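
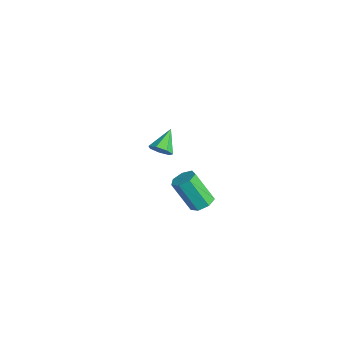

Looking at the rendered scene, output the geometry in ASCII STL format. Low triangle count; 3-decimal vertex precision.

solid 
facet normal 0.540 -0.623 -0.566
outer loop
vertex -2.782 0.499 0.821
vertex -2.956 0.766 0.361
vertex -2.505 0.871 0.676
endloop
endfacet
facet normal 0.361 0.093 0.928
outer loop
vertex -2.782 0.499 0.821
vertex -2.505 0.871 0.676
vertex -3.604 1.514 1.039
endloop
endfacet
facet normal 0.540 -0.623 -0.566
outer loop
vertex -2.505 0.871 0.676
vertex -2.956 0.766 0.361
vertex -2.567 1.165 0.293
endloop
endfacet
facet normal 0.557 0.700 0.447
outer loop
vertex -2.505 0.871 0.676
vertex -2.567 1.165 0.293
vertex -3.604 1.514 1.039
endloop
endfacet
facet normal 0.540 -0.623 -0.566
outer loop
vertex -2.567 1.165 0.293
vertex -2.956 0.766 0.361
vertex -2.922 1.158 -0.038
endloop
endfacet
facet normal 0.175 0.963 -0.208
outer loop
vertex -2.567 1.165 0.293
vertex -2.922 1.158 -0.038
vertex -3.604 1.514 1.039
endloop
endfacet
facet normal 0.541 -0.623 -0.566
outer loop
vertex -2.922 1.158 -0.038
vertex -2.956 0.766 0.361
vertex -3.302 0.857 -0.07
endloop
endfacet
facet normal -0.495 0.682 -0.539
outer loop
vertex -2.922 1.158 -0.038
vertex -3.302 0.857 -0.07
vertex -3.604 1.514 1.039
endloop
endfacet
facet normal 0.541 -0.622 -0.566
outer loop
vertex -3.302 0.857 -0.07
vertex -2.956 0.766 0.361
vertex -3.421 0.487 0.223
endloop
endfacet
facet normal -0.952 0.069 -0.300
outer loop
vertex -3.302 0.857 -0.07
vertex -3.421 0.487 0.223
vertex -3.604 1.514 1.039
endloop
endfacet
facet normal 0.541 -0.622 -0.567
outer loop
vertex -3.421 0.487 0.223
vertex -2.956 0.766 0.361
vertex -3.189 0.328 0.619
endloop
endfacet
facet normal -0.848 -0.414 0.331
outer loop
vertex -3.421 0.487 0.223
vertex -3.189 0.328 0.619
vertex -3.604 1.514 1.039
endloop
endfacet
facet normal 0.542 -0.622 -0.566
outer loop
vertex -3.189 0.328 0.619
vertex -2.956 0.766 0.361
vertex -2.782 0.499 0.821
endloop
endfacet
facet normal -0.265 -0.403 0.876
outer loop
vertex -3.189 0.328 0.619
vertex -2.782 0.499 0.821
vertex -3.604 1.514 1.039
endloop
endfacet
facet normal 0.360 0.384 -0.850
outer loop
vertex 3.15 0.267 1.923
vertex 2.655 0.213 1.689
vertex 2.858 0.641 1.968
endloop
endfacet
facet normal 0.704 0.487 0.517
outer loop
vertex 3.15 0.267 1.923
vertex 2.858 0.641 1.968
vertex 2.599 -0.318 3.225
endloop
endfacet
facet normal 0.703 0.488 0.517
outer loop
vertex 2.599 -0.318 3.225
vertex 2.858 0.641 1.968
vertex 2.307 0.056 3.269
endloop
endfacet
facet normal -0.361 -0.382 0.851
outer loop
vertex 2.599 -0.318 3.225
vertex 2.307 0.056 3.269
vertex 2.105 -0.373 2.991
endloop
endfacet
facet normal 0.360 0.384 -0.850
outer loop
vertex 2.858 0.641 1.968
vertex 2.655 0.213 1.689
vertex 2.413 0.693 1.803
endloop
endfacet
facet normal -0.040 0.917 0.396
outer loop
vertex 2.858 0.641 1.968
vertex 2.413 0.693 1.803
vertex 2.307 0.056 3.269
endloop
endfacet
facet normal -0.040 0.917 0.396
outer loop
vertex 2.307 0.056 3.269
vertex 2.413 0.693 1.803
vertex 1.862 0.108 3.104
endloop
endfacet
facet normal -0.360 -0.382 0.851
outer loop
vertex 2.307 0.056 3.269
vertex 1.862 0.108 3.104
vertex 2.105 -0.373 2.991
endloop
endfacet
facet normal 0.361 0.384 -0.850
outer loop
vertex 2.413 0.693 1.803
vertex 2.655 0.213 1.689
vertex 2.151 0.383 1.552
endloop
endfacet
facet normal -0.754 0.657 -0.024
outer loop
vertex 2.413 0.693 1.803
vertex 2.151 0.383 1.552
vertex 1.862 0.108 3.104
endloop
endfacet
facet normal -0.754 0.657 -0.024
outer loop
vertex 1.862 0.108 3.104
vertex 2.151 0.383 1.552
vertex 1.6 -0.202 2.854
endloop
endfacet
facet normal -0.360 -0.382 0.851
outer loop
vertex 1.862 0.108 3.104
vertex 1.6 -0.202 2.854
vertex 2.105 -0.373 2.991
endloop
endfacet
facet normal 0.360 0.382 -0.851
outer loop
vertex 2.151 0.383 1.552
vertex 2.655 0.213 1.689
vertex 2.268 -0.055 1.405
endloop
endfacet
facet normal -0.900 -0.098 -0.425
outer loop
vertex 2.151 0.383 1.552
vertex 2.268 -0.055 1.405
vertex 1.6 -0.202 2.854
endloop
endfacet
facet normal -0.900 -0.098 -0.425
outer loop
vertex 1.6 -0.202 2.854
vertex 2.268 -0.055 1.405
vertex 1.717 -0.641 2.707
endloop
endfacet
facet normal -0.360 -0.381 0.852
outer loop
vertex 1.6 -0.202 2.854
vertex 1.717 -0.641 2.707
vertex 2.105 -0.373 2.991
endloop
endfacet
facet normal 0.360 0.381 -0.851
outer loop
vertex 2.268 -0.055 1.405
vertex 2.655 0.213 1.689
vertex 2.677 -0.292 1.472
endloop
endfacet
facet normal -0.369 -0.779 -0.507
outer loop
vertex 2.268 -0.055 1.405
vertex 2.677 -0.292 1.472
vertex 1.717 -0.641 2.707
endloop
endfacet
facet normal -0.368 -0.780 -0.506
outer loop
vertex 1.717 -0.641 2.707
vertex 2.677 -0.292 1.472
vertex 2.127 -0.877 2.773
endloop
endfacet
facet normal -0.358 -0.384 0.851
outer loop
vertex 1.717 -0.641 2.707
vertex 2.127 -0.877 2.773
vertex 2.105 -0.373 2.991
endloop
endfacet
facet normal 0.360 0.382 -0.852
outer loop
vertex 2.677 -0.292 1.472
vertex 2.655 0.213 1.689
vertex 3.07 -0.149 1.702
endloop
endfacet
facet normal 0.439 -0.874 -0.207
outer loop
vertex 2.677 -0.292 1.472
vertex 3.07 -0.149 1.702
vertex 2.127 -0.877 2.773
endloop
endfacet
facet normal 0.440 -0.874 -0.206
outer loop
vertex 2.127 -0.877 2.773
vertex 3.07 -0.149 1.702
vertex 2.519 -0.734 3.004
endloop
endfacet
facet normal -0.361 -0.383 0.850
outer loop
vertex 2.127 -0.877 2.773
vertex 2.519 -0.734 3.004
vertex 2.105 -0.373 2.991
endloop
endfacet
facet normal 0.360 0.383 -0.851
outer loop
vertex 3.07 -0.149 1.702
vertex 2.655 0.213 1.689
vertex 3.15 0.267 1.923
endloop
endfacet
facet normal 0.918 -0.309 0.250
outer loop
vertex 3.07 -0.149 1.702
vertex 3.15 0.267 1.923
vertex 2.519 -0.734 3.004
endloop
endfacet
facet normal 0.918 -0.309 0.250
outer loop
vertex 2.519 -0.734 3.004
vertex 3.15 0.267 1.923
vertex 2.599 -0.318 3.225
endloop
endfacet
facet normal -0.360 -0.383 0.851
outer loop
vertex 2.519 -0.734 3.004
vertex 2.599 -0.318 3.225
vertex 2.105 -0.373 2.991
endloop
endfacet

endsolid


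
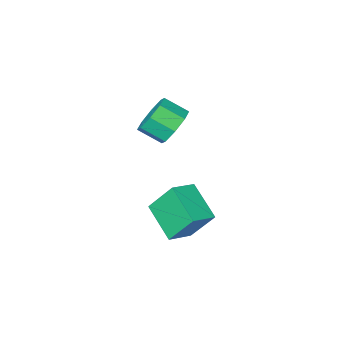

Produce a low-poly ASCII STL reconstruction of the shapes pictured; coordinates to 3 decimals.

solid 
facet normal -0.345 0.459 0.819
outer loop
vertex -0.449 2.477 2.115
vertex 0.715 2.676 2.494
vertex -0.433 4.154 1.181
endloop
endfacet
facet normal -0.939 -0.161 -0.305
outer loop
vertex 0.205 3.304 -0.334
vertex -0.449 2.477 2.115
vertex -0.433 4.154 1.181
endloop
endfacet
facet normal -0.344 0.460 0.819
outer loop
vertex -0.433 4.154 1.181
vertex 0.715 2.676 2.494
vertex 0.731 4.353 1.559
endloop
endfacet
facet normal 0.009 0.874 -0.487
outer loop
vertex 0.731 4.353 1.559
vertex 0.205 3.304 -0.334
vertex -0.433 4.154 1.181
endloop
endfacet
facet normal -0.009 -0.874 0.486
outer loop
vertex -0.449 2.477 2.115
vertex 1.353 1.826 0.979
vertex 0.715 2.676 2.494
endloop
endfacet
facet normal -0.939 -0.161 -0.305
outer loop
vertex 0.189 1.627 0.601
vertex -0.449 2.477 2.115
vertex 0.205 3.304 -0.334
endloop
endfacet
facet normal -0.009 -0.874 0.487
outer loop
vertex 0.189 1.627 0.601
vertex 1.353 1.826 0.979
vertex -0.449 2.477 2.115
endloop
endfacet
facet normal 0.939 0.161 0.305
outer loop
vertex 0.715 2.676 2.494
vertex 1.353 1.826 0.979
vertex 0.731 4.353 1.559
endloop
endfacet
facet normal 0.009 0.874 -0.487
outer loop
vertex 1.369 3.503 0.045
vertex 0.205 3.304 -0.334
vertex 0.731 4.353 1.559
endloop
endfacet
facet normal 0.939 0.161 0.305
outer loop
vertex 0.731 4.353 1.559
vertex 1.353 1.826 0.979
vertex 1.369 3.503 0.045
endloop
endfacet
facet normal 0.345 -0.460 -0.818
outer loop
vertex 1.369 3.503 0.045
vertex 0.189 1.627 0.601
vertex 0.205 3.304 -0.334
endloop
endfacet
facet normal 0.344 -0.459 -0.819
outer loop
vertex 1.353 1.826 0.979
vertex 0.189 1.627 0.601
vertex 1.369 3.503 0.045
endloop
endfacet
facet normal -0.583 0.631 -0.511
outer loop
vertex -1.009 -1.074 2.204
vertex -1.683 -1.066 2.983
vertex -0.856 -0.507 2.73
endloop
endfacet
facet normal 0.789 0.290 -0.542
outer loop
vertex -1.009 -1.074 2.204
vertex -0.856 -0.507 2.73
vertex -0.263 -1.882 2.859
endloop
endfacet
facet normal 0.789 0.289 -0.542
outer loop
vertex -0.263 -1.882 2.859
vertex -0.856 -0.507 2.73
vertex -0.11 -1.315 3.384
endloop
endfacet
facet normal 0.583 -0.631 0.512
outer loop
vertex -0.263 -1.882 2.859
vertex -0.11 -1.315 3.384
vertex -0.937 -1.874 3.637
endloop
endfacet
facet normal -0.583 0.631 -0.512
outer loop
vertex -0.856 -0.507 2.73
vertex -1.683 -1.066 2.983
vertex -1.188 -0.267 3.403
endloop
endfacet
facet normal 0.695 0.713 0.089
outer loop
vertex -0.856 -0.507 2.73
vertex -1.188 -0.267 3.403
vertex -0.11 -1.315 3.384
endloop
endfacet
facet normal 0.695 0.714 0.087
outer loop
vertex -0.11 -1.315 3.384
vertex -1.188 -0.267 3.403
vertex -0.441 -1.075 4.058
endloop
endfacet
facet normal 0.583 -0.631 0.511
outer loop
vertex -0.11 -1.315 3.384
vertex -0.441 -1.075 4.058
vertex -0.937 -1.874 3.637
endloop
endfacet
facet normal -0.583 0.631 -0.512
outer loop
vertex -1.188 -0.267 3.403
vertex -1.683 -1.066 2.983
vertex -1.81 -0.495 3.831
endloop
endfacet
facet normal 0.195 0.720 0.666
outer loop
vertex -1.188 -0.267 3.403
vertex -1.81 -0.495 3.831
vertex -0.441 -1.075 4.058
endloop
endfacet
facet normal 0.195 0.720 0.666
outer loop
vertex -0.441 -1.075 4.058
vertex -1.81 -0.495 3.831
vertex -1.063 -1.303 4.486
endloop
endfacet
facet normal 0.583 -0.631 0.511
outer loop
vertex -0.441 -1.075 4.058
vertex -1.063 -1.303 4.486
vertex -0.937 -1.874 3.637
endloop
endfacet
facet normal -0.583 0.631 -0.512
outer loop
vertex -1.81 -0.495 3.831
vertex -1.683 -1.066 2.983
vertex -2.357 -1.058 3.761
endloop
endfacet
facet normal -0.421 0.303 0.855
outer loop
vertex -1.81 -0.495 3.831
vertex -2.357 -1.058 3.761
vertex -1.063 -1.303 4.486
endloop
endfacet
facet normal -0.421 0.304 0.855
outer loop
vertex -1.063 -1.303 4.486
vertex -2.357 -1.058 3.761
vertex -1.611 -1.866 4.416
endloop
endfacet
facet normal 0.583 -0.631 0.511
outer loop
vertex -1.063 -1.303 4.486
vertex -1.611 -1.866 4.416
vertex -0.937 -1.874 3.637
endloop
endfacet
facet normal -0.583 0.631 -0.512
outer loop
vertex -2.357 -1.058 3.761
vertex -1.683 -1.066 2.983
vertex -2.51 -1.625 3.236
endloop
endfacet
facet normal -0.789 -0.289 0.542
outer loop
vertex -2.357 -1.058 3.761
vertex -2.51 -1.625 3.236
vertex -1.611 -1.866 4.416
endloop
endfacet
facet normal -0.789 -0.290 0.542
outer loop
vertex -1.611 -1.866 4.416
vertex -2.51 -1.625 3.236
vertex -1.764 -2.433 3.89
endloop
endfacet
facet normal 0.583 -0.631 0.511
outer loop
vertex -1.611 -1.866 4.416
vertex -1.764 -2.433 3.89
vertex -0.937 -1.874 3.637
endloop
endfacet
facet normal -0.583 0.631 -0.511
outer loop
vertex -2.51 -1.625 3.236
vertex -1.683 -1.066 2.983
vertex -2.179 -1.865 2.562
endloop
endfacet
facet normal -0.696 -0.713 -0.088
outer loop
vertex -2.51 -1.625 3.236
vertex -2.179 -1.865 2.562
vertex -1.764 -2.433 3.89
endloop
endfacet
facet normal -0.695 -0.714 -0.088
outer loop
vertex -1.764 -2.433 3.89
vertex -2.179 -1.865 2.562
vertex -1.432 -2.673 3.217
endloop
endfacet
facet normal 0.583 -0.631 0.512
outer loop
vertex -1.764 -2.433 3.89
vertex -1.432 -2.673 3.217
vertex -0.937 -1.874 3.637
endloop
endfacet
facet normal -0.583 0.631 -0.511
outer loop
vertex -2.179 -1.865 2.562
vertex -1.683 -1.066 2.983
vertex -1.557 -1.637 2.134
endloop
endfacet
facet normal -0.195 -0.720 -0.666
outer loop
vertex -2.179 -1.865 2.562
vertex -1.557 -1.637 2.134
vertex -1.432 -2.673 3.217
endloop
endfacet
facet normal -0.195 -0.720 -0.666
outer loop
vertex -1.432 -2.673 3.217
vertex -1.557 -1.637 2.134
vertex -0.81 -2.445 2.789
endloop
endfacet
facet normal 0.583 -0.631 0.512
outer loop
vertex -1.432 -2.673 3.217
vertex -0.81 -2.445 2.789
vertex -0.937 -1.874 3.637
endloop
endfacet
facet normal -0.583 0.631 -0.511
outer loop
vertex -1.557 -1.637 2.134
vertex -1.683 -1.066 2.983
vertex -1.009 -1.074 2.204
endloop
endfacet
facet normal 0.421 -0.304 -0.855
outer loop
vertex -1.557 -1.637 2.134
vertex -1.009 -1.074 2.204
vertex -0.81 -2.445 2.789
endloop
endfacet
facet normal 0.422 -0.303 -0.854
outer loop
vertex -0.81 -2.445 2.789
vertex -1.009 -1.074 2.204
vertex -0.263 -1.882 2.859
endloop
endfacet
facet normal 0.583 -0.631 0.512
outer loop
vertex -0.81 -2.445 2.789
vertex -0.263 -1.882 2.859
vertex -0.937 -1.874 3.637
endloop
endfacet

endsolid


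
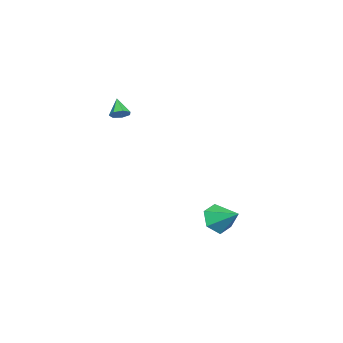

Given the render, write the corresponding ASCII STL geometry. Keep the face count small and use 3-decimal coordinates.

solid 
facet normal 0.582 0.343 -0.737
outer loop
vertex 1.349 -1.502 3.77
vertex 1.033 -1.759 3.401
vertex 0.983 -1.249 3.599
endloop
endfacet
facet normal 0.007 0.567 0.823
outer loop
vertex 1.349 -1.502 3.77
vertex 0.983 -1.249 3.599
vertex 0.387 -2.141 4.219
endloop
endfacet
facet normal 0.581 0.343 -0.738
outer loop
vertex 0.983 -1.249 3.599
vertex 1.033 -1.759 3.401
vertex 0.654 -1.38 3.279
endloop
endfacet
facet normal -0.632 0.680 0.371
outer loop
vertex 0.983 -1.249 3.599
vertex 0.654 -1.38 3.279
vertex 0.387 -2.141 4.219
endloop
endfacet
facet normal 0.582 0.345 -0.737
outer loop
vertex 0.654 -1.38 3.279
vertex 1.033 -1.759 3.401
vertex 0.611 -1.797 3.05
endloop
endfacet
facet normal -0.975 0.175 -0.135
outer loop
vertex 0.654 -1.38 3.279
vertex 0.611 -1.797 3.05
vertex 0.387 -2.141 4.219
endloop
endfacet
facet normal 0.582 0.342 -0.737
outer loop
vertex 0.611 -1.797 3.05
vertex 1.033 -1.759 3.401
vertex 0.885 -2.186 3.086
endloop
endfacet
facet normal -0.763 -0.566 -0.313
outer loop
vertex 0.611 -1.797 3.05
vertex 0.885 -2.186 3.086
vertex 0.387 -2.141 4.219
endloop
endfacet
facet normal 0.581 0.343 -0.738
outer loop
vertex 0.885 -2.186 3.086
vertex 1.033 -1.759 3.401
vertex 1.271 -2.253 3.359
endloop
endfacet
facet normal -0.152 -0.988 -0.028
outer loop
vertex 0.885 -2.186 3.086
vertex 1.271 -2.253 3.359
vertex 0.387 -2.141 4.219
endloop
endfacet
facet normal 0.582 0.343 -0.737
outer loop
vertex 1.271 -2.253 3.359
vertex 1.033 -1.759 3.401
vertex 1.477 -1.949 3.663
endloop
endfacet
facet normal 0.392 -0.770 0.504
outer loop
vertex 1.271 -2.253 3.359
vertex 1.477 -1.949 3.663
vertex 0.387 -2.141 4.219
endloop
endfacet
facet normal 0.582 0.343 -0.737
outer loop
vertex 1.477 -1.949 3.663
vertex 1.033 -1.759 3.401
vertex 1.349 -1.502 3.77
endloop
endfacet
facet normal 0.464 -0.078 0.882
outer loop
vertex 1.477 -1.949 3.663
vertex 1.349 -1.502 3.77
vertex 0.387 -2.141 4.219
endloop
endfacet
facet normal -0.355 -0.805 -0.476
outer loop
vertex 1.399 3.45 -3.957
vertex 0.944 3.177 -3.157
vertex 0.501 3.747 -3.79
endloop
endfacet
facet normal 0.178 0.834 -0.523
outer loop
vertex 1.399 3.45 -3.957
vertex 0.501 3.747 -3.79
vertex 1.476 4.383 -2.443
endloop
endfacet
facet normal -0.354 -0.805 -0.477
outer loop
vertex 0.501 3.747 -3.79
vertex 0.944 3.177 -3.157
vertex 0.046 3.474 -2.991
endloop
endfacet
facet normal -0.533 0.846 -0.014
outer loop
vertex 0.501 3.747 -3.79
vertex 0.046 3.474 -2.991
vertex 1.476 4.383 -2.443
endloop
endfacet
facet normal -0.354 -0.805 -0.476
outer loop
vertex 0.046 3.474 -2.991
vertex 0.944 3.177 -3.157
vertex 0.488 2.904 -2.357
endloop
endfacet
facet normal -0.540 0.403 0.739
outer loop
vertex 0.046 3.474 -2.991
vertex 0.488 2.904 -2.357
vertex 1.476 4.383 -2.443
endloop
endfacet
facet normal -0.355 -0.804 -0.477
outer loop
vertex 0.488 2.904 -2.357
vertex 0.944 3.177 -3.157
vertex 1.386 2.606 -2.524
endloop
endfacet
facet normal 0.165 -0.053 0.985
outer loop
vertex 0.488 2.904 -2.357
vertex 1.386 2.606 -2.524
vertex 1.476 4.383 -2.443
endloop
endfacet
facet normal -0.356 -0.804 -0.477
outer loop
vertex 1.386 2.606 -2.524
vertex 0.944 3.177 -3.157
vertex 1.841 2.879 -3.324
endloop
endfacet
facet normal 0.877 -0.066 0.476
outer loop
vertex 1.386 2.606 -2.524
vertex 1.841 2.879 -3.324
vertex 1.476 4.383 -2.443
endloop
endfacet
facet normal -0.356 -0.804 -0.477
outer loop
vertex 1.841 2.879 -3.324
vertex 0.944 3.177 -3.157
vertex 1.399 3.45 -3.957
endloop
endfacet
facet normal 0.884 0.377 -0.277
outer loop
vertex 1.841 2.879 -3.324
vertex 1.399 3.45 -3.957
vertex 1.476 4.383 -2.443
endloop
endfacet

endsolid


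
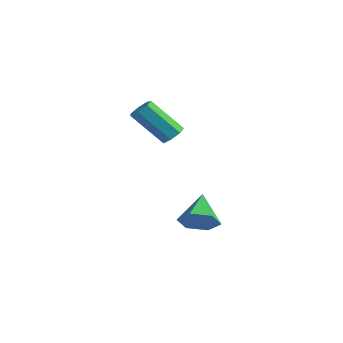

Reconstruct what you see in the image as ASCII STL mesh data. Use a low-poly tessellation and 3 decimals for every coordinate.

solid 
facet normal 0.513 -0.595 -0.619
outer loop
vertex 4.115 0.403 -2.644
vertex 3.558 -0.189 -2.537
vertex 3.464 0.358 -3.141
endloop
endfacet
facet normal 0.077 0.979 -0.189
outer loop
vertex 4.115 0.403 -2.644
vertex 3.464 0.358 -3.141
vertex 2.782 0.709 -1.603
endloop
endfacet
facet normal 0.513 -0.595 -0.619
outer loop
vertex 3.464 0.358 -3.141
vertex 3.558 -0.189 -2.537
vertex 2.907 -0.234 -3.034
endloop
endfacet
facet normal -0.693 0.573 -0.438
outer loop
vertex 3.464 0.358 -3.141
vertex 2.907 -0.234 -3.034
vertex 2.782 0.709 -1.603
endloop
endfacet
facet normal 0.513 -0.595 -0.619
outer loop
vertex 2.907 -0.234 -3.034
vertex 3.558 -0.189 -2.537
vertex 3.001 -0.781 -2.43
endloop
endfacet
facet normal -0.988 -0.153 0.015
outer loop
vertex 2.907 -0.234 -3.034
vertex 3.001 -0.781 -2.43
vertex 2.782 0.709 -1.603
endloop
endfacet
facet normal 0.513 -0.595 -0.619
outer loop
vertex 3.001 -0.781 -2.43
vertex 3.558 -0.189 -2.537
vertex 3.652 -0.736 -1.933
endloop
endfacet
facet normal -0.514 -0.473 0.716
outer loop
vertex 3.001 -0.781 -2.43
vertex 3.652 -0.736 -1.933
vertex 2.782 0.709 -1.603
endloop
endfacet
facet normal 0.513 -0.595 -0.619
outer loop
vertex 3.652 -0.736 -1.933
vertex 3.558 -0.189 -2.537
vertex 4.209 -0.144 -2.04
endloop
endfacet
facet normal 0.256 -0.066 0.964
outer loop
vertex 3.652 -0.736 -1.933
vertex 4.209 -0.144 -2.04
vertex 2.782 0.709 -1.603
endloop
endfacet
facet normal 0.513 -0.595 -0.619
outer loop
vertex 4.209 -0.144 -2.04
vertex 3.558 -0.189 -2.537
vertex 4.115 0.403 -2.644
endloop
endfacet
facet normal 0.551 0.659 0.512
outer loop
vertex 4.209 -0.144 -2.04
vertex 4.115 0.403 -2.644
vertex 2.782 0.709 -1.603
endloop
endfacet
facet normal 0.507 0.444 -0.739
outer loop
vertex 2.356 -0.034 1.585
vertex 1.905 0.03 1.314
vertex 2.129 0.358 1.665
endloop
endfacet
facet normal 0.708 0.277 0.650
outer loop
vertex 2.356 -0.034 1.585
vertex 2.129 0.358 1.665
vertex 1.447 -0.834 2.916
endloop
endfacet
facet normal 0.708 0.277 0.650
outer loop
vertex 1.447 -0.834 2.916
vertex 2.129 0.358 1.665
vertex 1.22 -0.442 2.996
endloop
endfacet
facet normal -0.505 -0.444 0.740
outer loop
vertex 1.447 -0.834 2.916
vertex 1.22 -0.442 2.996
vertex 0.995 -0.77 2.646
endloop
endfacet
facet normal 0.506 0.445 -0.739
outer loop
vertex 2.129 0.358 1.665
vertex 1.905 0.03 1.314
vertex 1.733 0.503 1.481
endloop
endfacet
facet normal 0.055 0.839 0.542
outer loop
vertex 2.129 0.358 1.665
vertex 1.733 0.503 1.481
vertex 1.22 -0.442 2.996
endloop
endfacet
facet normal 0.056 0.838 0.542
outer loop
vertex 1.22 -0.442 2.996
vertex 1.733 0.503 1.481
vertex 0.824 -0.297 2.813
endloop
endfacet
facet normal -0.505 -0.444 0.740
outer loop
vertex 1.22 -0.442 2.996
vertex 0.824 -0.297 2.813
vertex 0.995 -0.77 2.646
endloop
endfacet
facet normal 0.505 0.445 -0.740
outer loop
vertex 1.733 0.503 1.481
vertex 1.905 0.03 1.314
vertex 1.466 0.292 1.172
endloop
endfacet
facet normal -0.638 0.769 0.026
outer loop
vertex 1.733 0.503 1.481
vertex 1.466 0.292 1.172
vertex 0.824 -0.297 2.813
endloop
endfacet
facet normal -0.640 0.768 0.026
outer loop
vertex 0.824 -0.297 2.813
vertex 1.466 0.292 1.172
vertex 0.557 -0.509 2.503
endloop
endfacet
facet normal -0.506 -0.444 0.739
outer loop
vertex 0.824 -0.297 2.813
vertex 0.557 -0.509 2.503
vertex 0.995 -0.77 2.646
endloop
endfacet
facet normal 0.505 0.444 -0.740
outer loop
vertex 1.466 0.292 1.172
vertex 1.905 0.03 1.314
vertex 1.53 -0.117 0.97
endloop
endfacet
facet normal -0.852 0.119 -0.510
outer loop
vertex 1.466 0.292 1.172
vertex 1.53 -0.117 0.97
vertex 0.557 -0.509 2.503
endloop
endfacet
facet normal -0.852 0.121 -0.510
outer loop
vertex 0.557 -0.509 2.503
vertex 1.53 -0.117 0.97
vertex 0.62 -0.917 2.301
endloop
endfacet
facet normal -0.506 -0.444 0.739
outer loop
vertex 0.557 -0.509 2.503
vertex 0.62 -0.917 2.301
vertex 0.995 -0.77 2.646
endloop
endfacet
facet normal 0.504 0.445 -0.740
outer loop
vertex 1.53 -0.117 0.97
vertex 1.905 0.03 1.314
vertex 1.876 -0.414 1.027
endloop
endfacet
facet normal -0.423 -0.619 -0.661
outer loop
vertex 1.53 -0.117 0.97
vertex 1.876 -0.414 1.027
vertex 0.62 -0.917 2.301
endloop
endfacet
facet normal -0.423 -0.620 -0.661
outer loop
vertex 0.62 -0.917 2.301
vertex 1.876 -0.414 1.027
vertex 0.966 -1.215 2.359
endloop
endfacet
facet normal -0.506 -0.444 0.739
outer loop
vertex 0.62 -0.917 2.301
vertex 0.966 -1.215 2.359
vertex 0.995 -0.77 2.646
endloop
endfacet
facet normal 0.507 0.444 -0.739
outer loop
vertex 1.876 -0.414 1.027
vertex 1.905 0.03 1.314
vertex 2.243 -0.377 1.301
endloop
endfacet
facet normal 0.325 -0.892 -0.315
outer loop
vertex 1.876 -0.414 1.027
vertex 2.243 -0.377 1.301
vertex 0.966 -1.215 2.359
endloop
endfacet
facet normal 0.324 -0.892 -0.316
outer loop
vertex 0.966 -1.215 2.359
vertex 2.243 -0.377 1.301
vertex 1.334 -1.178 2.632
endloop
endfacet
facet normal -0.504 -0.445 0.740
outer loop
vertex 0.966 -1.215 2.359
vertex 1.334 -1.178 2.632
vertex 0.995 -0.77 2.646
endloop
endfacet
facet normal 0.507 0.445 -0.739
outer loop
vertex 2.243 -0.377 1.301
vertex 1.905 0.03 1.314
vertex 2.356 -0.034 1.585
endloop
endfacet
facet normal 0.827 -0.494 0.268
outer loop
vertex 2.243 -0.377 1.301
vertex 2.356 -0.034 1.585
vertex 1.334 -1.178 2.632
endloop
endfacet
facet normal 0.827 -0.493 0.268
outer loop
vertex 1.334 -1.178 2.632
vertex 2.356 -0.034 1.585
vertex 1.447 -0.834 2.916
endloop
endfacet
facet normal -0.505 -0.445 0.740
outer loop
vertex 1.334 -1.178 2.632
vertex 1.447 -0.834 2.916
vertex 0.995 -0.77 2.646
endloop
endfacet

endsolid


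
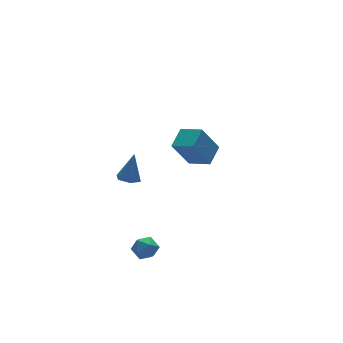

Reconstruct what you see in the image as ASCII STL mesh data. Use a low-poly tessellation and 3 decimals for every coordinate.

solid 
facet normal -0.280 -0.148 -0.949
outer loop
vertex -3.083 -1.308 -0.331
vertex -3.689 -1.386 -0.14
vertex -3.475 -0.803 -0.294
endloop
endfacet
facet normal 0.791 0.612 0.023
outer loop
vertex -3.083 -1.308 -0.331
vertex -3.475 -0.803 -0.294
vertex -3.251 -1.154 1.34
endloop
endfacet
facet normal -0.280 -0.148 -0.949
outer loop
vertex -3.475 -0.803 -0.294
vertex -3.689 -1.386 -0.14
vertex -4.081 -0.882 -0.103
endloop
endfacet
facet normal -0.059 0.974 0.217
outer loop
vertex -3.475 -0.803 -0.294
vertex -4.081 -0.882 -0.103
vertex -3.251 -1.154 1.34
endloop
endfacet
facet normal -0.281 -0.149 -0.948
outer loop
vertex -4.081 -0.882 -0.103
vertex -3.689 -1.386 -0.14
vertex -4.294 -1.465 0.052
endloop
endfacet
facet normal -0.754 0.412 0.511
outer loop
vertex -4.081 -0.882 -0.103
vertex -4.294 -1.465 0.052
vertex -3.251 -1.154 1.34
endloop
endfacet
facet normal -0.281 -0.149 -0.948
outer loop
vertex -4.294 -1.465 0.052
vertex -3.689 -1.386 -0.14
vertex -3.902 -1.969 0.015
endloop
endfacet
facet normal -0.602 -0.513 0.612
outer loop
vertex -4.294 -1.465 0.052
vertex -3.902 -1.969 0.015
vertex -3.251 -1.154 1.34
endloop
endfacet
facet normal -0.280 -0.150 -0.948
outer loop
vertex -3.902 -1.969 0.015
vertex -3.689 -1.386 -0.14
vertex -3.297 -1.891 -0.176
endloop
endfacet
facet normal 0.245 -0.875 0.418
outer loop
vertex -3.902 -1.969 0.015
vertex -3.297 -1.891 -0.176
vertex -3.251 -1.154 1.34
endloop
endfacet
facet normal -0.280 -0.149 -0.948
outer loop
vertex -3.297 -1.891 -0.176
vertex -3.689 -1.386 -0.14
vertex -3.083 -1.308 -0.331
endloop
endfacet
facet normal 0.942 -0.313 0.124
outer loop
vertex -3.297 -1.891 -0.176
vertex -3.083 -1.308 -0.331
vertex -3.251 -1.154 1.34
endloop
endfacet
facet normal -0.557 0.742 0.374
outer loop
vertex -3.81 -2.645 -3.756
vertex -4.419 -2.981 -3.997
vertex -4.16 -3.126 -3.323
endloop
endfacet
facet normal 0.040 0.652 0.757
outer loop
vertex -3.81 -2.645 -3.756
vertex -4.16 -3.126 -3.323
vertex -3.425 -3.13 -3.358
endloop
endfacet
facet normal 0.597 0.736 0.320
outer loop
vertex -3.81 -2.645 -3.756
vertex -3.425 -3.13 -3.358
vertex -3.229 -2.987 -4.053
endloop
endfacet
facet normal 0.346 0.877 -0.333
outer loop
vertex -3.81 -2.645 -3.756
vertex -3.229 -2.987 -4.053
vertex -3.843 -2.895 -4.448
endloop
endfacet
facet normal -0.367 0.880 -0.301
outer loop
vertex -3.81 -2.645 -3.756
vertex -3.843 -2.895 -4.448
vertex -4.419 -2.981 -3.997
endloop
endfacet
facet normal 0.047 -0.018 0.999
outer loop
vertex -3.425 -3.13 -3.358
vertex -4.16 -3.126 -3.323
vertex -3.797 -3.765 -3.352
endloop
endfacet
facet normal -0.917 0.126 0.379
outer loop
vertex -4.16 -3.126 -3.323
vertex -4.419 -2.981 -3.997
vertex -4.411 -3.673 -3.747
endloop
endfacet
facet normal -0.609 0.350 -0.711
outer loop
vertex -4.419 -2.981 -3.997
vertex -3.843 -2.895 -4.448
vertex -4.215 -3.53 -4.442
endloop
endfacet
facet normal 0.544 0.344 -0.765
outer loop
vertex -3.843 -2.895 -4.448
vertex -3.229 -2.987 -4.053
vertex -3.48 -3.534 -4.477
endloop
endfacet
facet normal 0.949 0.116 0.292
outer loop
vertex -3.229 -2.987 -4.053
vertex -3.425 -3.13 -3.358
vertex -3.221 -3.679 -3.803
endloop
endfacet
facet normal -0.346 -0.877 0.333
outer loop
vertex -3.83 -4.015 -4.044
vertex -3.797 -3.765 -3.352
vertex -4.411 -3.673 -3.747
endloop
endfacet
facet normal -0.597 -0.736 -0.320
outer loop
vertex -3.83 -4.015 -4.044
vertex -4.411 -3.673 -3.747
vertex -4.215 -3.53 -4.442
endloop
endfacet
facet normal -0.040 -0.652 -0.757
outer loop
vertex -3.83 -4.015 -4.044
vertex -4.215 -3.53 -4.442
vertex -3.48 -3.534 -4.477
endloop
endfacet
facet normal 0.557 -0.742 -0.374
outer loop
vertex -3.83 -4.015 -4.044
vertex -3.48 -3.534 -4.477
vertex -3.221 -3.679 -3.803
endloop
endfacet
facet normal 0.367 -0.880 0.301
outer loop
vertex -3.83 -4.015 -4.044
vertex -3.221 -3.679 -3.803
vertex -3.797 -3.765 -3.352
endloop
endfacet
facet normal -0.544 -0.344 0.765
outer loop
vertex -4.411 -3.673 -3.747
vertex -3.797 -3.765 -3.352
vertex -4.16 -3.126 -3.323
endloop
endfacet
facet normal -0.949 -0.116 -0.292
outer loop
vertex -4.215 -3.53 -4.442
vertex -4.411 -3.673 -3.747
vertex -4.419 -2.981 -3.997
endloop
endfacet
facet normal -0.047 0.018 -0.999
outer loop
vertex -3.48 -3.534 -4.477
vertex -4.215 -3.53 -4.442
vertex -3.843 -2.895 -4.448
endloop
endfacet
facet normal 0.917 -0.126 -0.379
outer loop
vertex -3.221 -3.679 -3.803
vertex -3.48 -3.534 -4.477
vertex -3.229 -2.987 -4.053
endloop
endfacet
facet normal 0.609 -0.350 0.711
outer loop
vertex -3.797 -3.765 -3.352
vertex -3.221 -3.679 -3.803
vertex -3.425 -3.13 -3.358
endloop
endfacet
facet normal -0.719 -0.576 -0.388
outer loop
vertex 1.907 2.458 -2.318
vertex 1.255 3.575 -2.769
vertex 2.889 2.358 -3.988
endloop
endfacet
facet normal 0.476 -0.815 0.329
outer loop
vertex 3.845 3.125 -3.471
vertex 1.907 2.458 -2.318
vertex 2.889 2.358 -3.988
endloop
endfacet
facet normal -0.719 -0.576 -0.388
outer loop
vertex 2.889 2.358 -3.988
vertex 1.255 3.575 -2.769
vertex 2.237 3.475 -4.439
endloop
endfacet
facet normal 0.507 -0.052 -0.861
outer loop
vertex 2.237 3.475 -4.439
vertex 3.845 3.125 -3.471
vertex 2.889 2.358 -3.988
endloop
endfacet
facet normal -0.507 0.052 0.861
outer loop
vertex 1.907 2.458 -2.318
vertex 2.211 4.342 -2.252
vertex 1.255 3.575 -2.769
endloop
endfacet
facet normal 0.476 -0.815 0.329
outer loop
vertex 2.863 3.225 -1.801
vertex 1.907 2.458 -2.318
vertex 3.845 3.125 -3.471
endloop
endfacet
facet normal -0.507 0.052 0.861
outer loop
vertex 2.863 3.225 -1.801
vertex 2.211 4.342 -2.252
vertex 1.907 2.458 -2.318
endloop
endfacet
facet normal -0.476 0.815 -0.329
outer loop
vertex 1.255 3.575 -2.769
vertex 2.211 4.342 -2.252
vertex 2.237 3.475 -4.439
endloop
endfacet
facet normal 0.507 -0.052 -0.861
outer loop
vertex 3.193 4.242 -3.922
vertex 3.845 3.125 -3.471
vertex 2.237 3.475 -4.439
endloop
endfacet
facet normal -0.476 0.815 -0.329
outer loop
vertex 2.237 3.475 -4.439
vertex 2.211 4.342 -2.252
vertex 3.193 4.242 -3.922
endloop
endfacet
facet normal 0.719 0.576 0.388
outer loop
vertex 3.193 4.242 -3.922
vertex 2.863 3.225 -1.801
vertex 3.845 3.125 -3.471
endloop
endfacet
facet normal 0.719 0.576 0.388
outer loop
vertex 2.211 4.342 -2.252
vertex 2.863 3.225 -1.801
vertex 3.193 4.242 -3.922
endloop
endfacet

endsolid


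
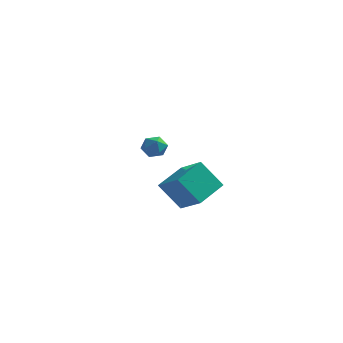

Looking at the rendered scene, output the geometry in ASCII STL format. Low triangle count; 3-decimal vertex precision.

solid 
facet normal -0.577 -0.155 0.802
outer loop
vertex 0.932 -4.497 -0.029
vertex 1.364 -3.063 0.56
vertex -0.217 -3.862 -0.733
endloop
endfacet
facet normal -0.268 -0.891 -0.366
outer loop
vertex 0.696 -3.617 -2.0
vertex 0.932 -4.497 -0.029
vertex -0.217 -3.862 -0.733
endloop
endfacet
facet normal -0.578 -0.154 0.802
outer loop
vertex -0.217 -3.862 -0.733
vertex 1.364 -3.063 0.56
vertex 0.216 -2.427 -0.145
endloop
endfacet
facet normal -0.771 0.426 -0.473
outer loop
vertex 0.216 -2.427 -0.145
vertex 0.696 -3.617 -2.0
vertex -0.217 -3.862 -0.733
endloop
endfacet
facet normal 0.771 -0.427 0.473
outer loop
vertex 0.932 -4.497 -0.029
vertex 2.277 -2.818 -0.707
vertex 1.364 -3.063 0.56
endloop
endfacet
facet normal -0.269 -0.891 -0.366
outer loop
vertex 1.844 -4.253 -1.295
vertex 0.932 -4.497 -0.029
vertex 0.696 -3.617 -2.0
endloop
endfacet
facet normal 0.771 -0.426 0.473
outer loop
vertex 1.844 -4.253 -1.295
vertex 2.277 -2.818 -0.707
vertex 0.932 -4.497 -0.029
endloop
endfacet
facet normal 0.269 0.891 0.366
outer loop
vertex 1.364 -3.063 0.56
vertex 2.277 -2.818 -0.707
vertex 0.216 -2.427 -0.145
endloop
endfacet
facet normal -0.771 0.427 -0.473
outer loop
vertex 1.128 -2.183 -1.411
vertex 0.696 -3.617 -2.0
vertex 0.216 -2.427 -0.145
endloop
endfacet
facet normal 0.269 0.891 0.365
outer loop
vertex 0.216 -2.427 -0.145
vertex 2.277 -2.818 -0.707
vertex 1.128 -2.183 -1.411
endloop
endfacet
facet normal 0.578 0.155 -0.801
outer loop
vertex 1.128 -2.183 -1.411
vertex 1.844 -4.253 -1.295
vertex 0.696 -3.617 -2.0
endloop
endfacet
facet normal 0.577 0.155 -0.802
outer loop
vertex 2.277 -2.818 -0.707
vertex 1.844 -4.253 -1.295
vertex 1.128 -2.183 -1.411
endloop
endfacet
facet normal -0.930 0.098 0.355
outer loop
vertex -3.439 2.536 -0.618
vertex -3.61 1.952 -0.904
vertex -3.369 1.961 -0.276
endloop
endfacet
facet normal -0.458 0.413 0.787
outer loop
vertex -3.439 2.536 -0.618
vertex -3.369 1.961 -0.276
vertex -2.89 2.432 -0.244
endloop
endfacet
facet normal -0.108 0.906 0.410
outer loop
vertex -3.439 2.536 -0.618
vertex -2.89 2.432 -0.244
vertex -2.834 2.714 -0.852
endloop
endfacet
facet normal -0.363 0.896 -0.256
outer loop
vertex -3.439 2.536 -0.618
vertex -2.834 2.714 -0.852
vertex -3.279 2.417 -1.26
endloop
endfacet
facet normal -0.871 0.397 -0.291
outer loop
vertex -3.439 2.536 -0.618
vertex -3.279 2.417 -1.26
vertex -3.61 1.952 -0.904
endloop
endfacet
facet normal 0.014 -0.082 0.997
outer loop
vertex -2.89 2.432 -0.244
vertex -3.369 1.961 -0.276
vertex -2.721 1.783 -0.3
endloop
endfacet
facet normal -0.751 -0.590 0.297
outer loop
vertex -3.369 1.961 -0.276
vertex -3.61 1.952 -0.904
vertex -3.166 1.486 -0.708
endloop
endfacet
facet normal -0.655 -0.106 -0.748
outer loop
vertex -3.61 1.952 -0.904
vertex -3.279 2.417 -1.26
vertex -3.11 1.768 -1.316
endloop
endfacet
facet normal 0.167 0.701 -0.693
outer loop
vertex -3.279 2.417 -1.26
vertex -2.834 2.714 -0.852
vertex -2.631 2.239 -1.284
endloop
endfacet
facet normal 0.581 0.716 0.386
outer loop
vertex -2.834 2.714 -0.852
vertex -2.89 2.432 -0.244
vertex -2.39 2.248 -0.656
endloop
endfacet
facet normal 0.363 -0.896 0.256
outer loop
vertex -2.561 1.664 -0.942
vertex -2.721 1.783 -0.3
vertex -3.166 1.486 -0.708
endloop
endfacet
facet normal 0.108 -0.906 -0.410
outer loop
vertex -2.561 1.664 -0.942
vertex -3.166 1.486 -0.708
vertex -3.11 1.768 -1.316
endloop
endfacet
facet normal 0.458 -0.413 -0.787
outer loop
vertex -2.561 1.664 -0.942
vertex -3.11 1.768 -1.316
vertex -2.631 2.239 -1.284
endloop
endfacet
facet normal 0.930 -0.098 -0.355
outer loop
vertex -2.561 1.664 -0.942
vertex -2.631 2.239 -1.284
vertex -2.39 2.248 -0.656
endloop
endfacet
facet normal 0.871 -0.397 0.291
outer loop
vertex -2.561 1.664 -0.942
vertex -2.39 2.248 -0.656
vertex -2.721 1.783 -0.3
endloop
endfacet
facet normal -0.167 -0.701 0.693
outer loop
vertex -3.166 1.486 -0.708
vertex -2.721 1.783 -0.3
vertex -3.369 1.961 -0.276
endloop
endfacet
facet normal -0.581 -0.716 -0.386
outer loop
vertex -3.11 1.768 -1.316
vertex -3.166 1.486 -0.708
vertex -3.61 1.952 -0.904
endloop
endfacet
facet normal -0.014 0.082 -0.997
outer loop
vertex -2.631 2.239 -1.284
vertex -3.11 1.768 -1.316
vertex -3.279 2.417 -1.26
endloop
endfacet
facet normal 0.751 0.590 -0.297
outer loop
vertex -2.39 2.248 -0.656
vertex -2.631 2.239 -1.284
vertex -2.834 2.714 -0.852
endloop
endfacet
facet normal 0.655 0.106 0.748
outer loop
vertex -2.721 1.783 -0.3
vertex -2.39 2.248 -0.656
vertex -2.89 2.432 -0.244
endloop
endfacet

endsolid


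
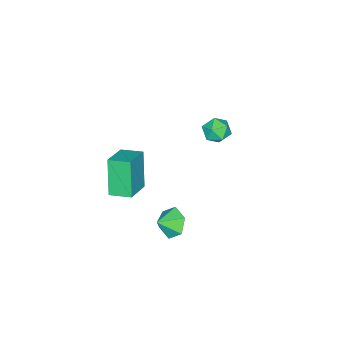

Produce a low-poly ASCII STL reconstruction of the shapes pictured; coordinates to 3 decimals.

solid 
facet normal 0.166 0.192 0.967
outer loop
vertex -2.514 -0.192 0.819
vertex -2.594 -1.021 0.997
vertex -1.83 -0.699 0.802
endloop
endfacet
facet normal 0.505 0.663 0.552
outer loop
vertex -2.514 -0.192 0.819
vertex -1.83 -0.699 0.802
vertex -1.939 -0.111 0.196
endloop
endfacet
facet normal 0.020 0.989 0.147
outer loop
vertex -2.514 -0.192 0.819
vertex -1.939 -0.111 0.196
vertex -2.77 -0.068 0.017
endloop
endfacet
facet normal -0.620 0.721 0.309
outer loop
vertex -2.514 -0.192 0.819
vertex -2.77 -0.068 0.017
vertex -3.176 -0.63 0.512
endloop
endfacet
facet normal -0.529 0.227 0.818
outer loop
vertex -2.514 -0.192 0.819
vertex -3.176 -0.63 0.512
vertex -2.594 -1.021 0.997
endloop
endfacet
facet normal 0.946 0.301 0.122
outer loop
vertex -1.939 -0.111 0.196
vertex -1.83 -0.699 0.802
vertex -1.664 -0.89 -0.012
endloop
endfacet
facet normal 0.397 -0.462 0.793
outer loop
vertex -1.83 -0.699 0.802
vertex -2.594 -1.021 0.997
vertex -2.07 -1.452 0.483
endloop
endfacet
facet normal -0.730 -0.405 0.550
outer loop
vertex -2.594 -1.021 0.997
vertex -3.176 -0.63 0.512
vertex -2.901 -1.409 0.304
endloop
endfacet
facet normal -0.878 0.395 -0.272
outer loop
vertex -3.176 -0.63 0.512
vertex -2.77 -0.068 0.017
vertex -3.01 -0.821 -0.302
endloop
endfacet
facet normal 0.158 0.830 -0.535
outer loop
vertex -2.77 -0.068 0.017
vertex -1.939 -0.111 0.196
vertex -2.246 -0.499 -0.497
endloop
endfacet
facet normal 0.620 -0.721 -0.309
outer loop
vertex -2.326 -1.328 -0.319
vertex -1.664 -0.89 -0.012
vertex -2.07 -1.452 0.483
endloop
endfacet
facet normal -0.020 -0.989 -0.147
outer loop
vertex -2.326 -1.328 -0.319
vertex -2.07 -1.452 0.483
vertex -2.901 -1.409 0.304
endloop
endfacet
facet normal -0.505 -0.663 -0.552
outer loop
vertex -2.326 -1.328 -0.319
vertex -2.901 -1.409 0.304
vertex -3.01 -0.821 -0.302
endloop
endfacet
facet normal -0.166 -0.192 -0.967
outer loop
vertex -2.326 -1.328 -0.319
vertex -3.01 -0.821 -0.302
vertex -2.246 -0.499 -0.497
endloop
endfacet
facet normal 0.529 -0.227 -0.818
outer loop
vertex -2.326 -1.328 -0.319
vertex -2.246 -0.499 -0.497
vertex -1.664 -0.89 -0.012
endloop
endfacet
facet normal 0.878 -0.395 0.272
outer loop
vertex -2.07 -1.452 0.483
vertex -1.664 -0.89 -0.012
vertex -1.83 -0.699 0.802
endloop
endfacet
facet normal -0.158 -0.830 0.535
outer loop
vertex -2.901 -1.409 0.304
vertex -2.07 -1.452 0.483
vertex -2.594 -1.021 0.997
endloop
endfacet
facet normal -0.946 -0.301 -0.122
outer loop
vertex -3.01 -0.821 -0.302
vertex -2.901 -1.409 0.304
vertex -3.176 -0.63 0.512
endloop
endfacet
facet normal -0.397 0.462 -0.793
outer loop
vertex -2.246 -0.499 -0.497
vertex -3.01 -0.821 -0.302
vertex -2.77 -0.068 0.017
endloop
endfacet
facet normal 0.730 0.405 -0.550
outer loop
vertex -1.664 -0.89 -0.012
vertex -2.246 -0.499 -0.497
vertex -1.939 -0.111 0.196
endloop
endfacet
facet normal -0.907 -0.175 -0.382
outer loop
vertex 2.976 -3.007 1.942
vertex 2.672 -1.863 2.14
vertex 3.697 -2.477 -0.013
endloop
endfacet
facet normal 0.254 -0.953 -0.165
outer loop
vertex 5.248 -2.177 0.64
vertex 2.976 -3.007 1.942
vertex 3.697 -2.477 -0.013
endloop
endfacet
facet normal -0.907 -0.175 -0.382
outer loop
vertex 3.697 -2.477 -0.013
vertex 2.672 -1.863 2.14
vertex 3.393 -1.333 0.184
endloop
endfacet
facet normal 0.335 0.246 -0.909
outer loop
vertex 3.393 -1.333 0.184
vertex 5.248 -2.177 0.64
vertex 3.697 -2.477 -0.013
endloop
endfacet
facet normal -0.335 -0.246 0.909
outer loop
vertex 2.976 -3.007 1.942
vertex 4.223 -1.563 2.793
vertex 2.672 -1.863 2.14
endloop
endfacet
facet normal 0.254 -0.953 -0.165
outer loop
vertex 4.527 -2.707 2.596
vertex 2.976 -3.007 1.942
vertex 5.248 -2.177 0.64
endloop
endfacet
facet normal -0.336 -0.246 0.909
outer loop
vertex 4.527 -2.707 2.596
vertex 4.223 -1.563 2.793
vertex 2.976 -3.007 1.942
endloop
endfacet
facet normal -0.254 0.953 0.165
outer loop
vertex 2.672 -1.863 2.14
vertex 4.223 -1.563 2.793
vertex 3.393 -1.333 0.184
endloop
endfacet
facet normal 0.336 0.247 -0.909
outer loop
vertex 4.944 -1.033 0.838
vertex 5.248 -2.177 0.64
vertex 3.393 -1.333 0.184
endloop
endfacet
facet normal -0.254 0.953 0.165
outer loop
vertex 3.393 -1.333 0.184
vertex 4.223 -1.563 2.793
vertex 4.944 -1.033 0.838
endloop
endfacet
facet normal 0.907 0.175 0.382
outer loop
vertex 4.944 -1.033 0.838
vertex 4.527 -2.707 2.596
vertex 5.248 -2.177 0.64
endloop
endfacet
facet normal 0.907 0.175 0.382
outer loop
vertex 4.223 -1.563 2.793
vertex 4.527 -2.707 2.596
vertex 4.944 -1.033 0.838
endloop
endfacet
facet normal -0.770 0.350 -0.534
outer loop
vertex 3.776 0.342 -2.919
vertex 3.196 0.163 -2.201
vertex 3.621 0.999 -2.266
endloop
endfacet
facet normal 0.959 0.278 -0.052
outer loop
vertex 3.776 0.342 -2.919
vertex 3.621 0.999 -2.266
vertex 4.004 -0.203 -1.639
endloop
endfacet
facet normal -0.769 0.350 -0.535
outer loop
vertex 3.621 0.999 -2.266
vertex 3.196 0.163 -2.201
vertex 3.041 0.821 -1.548
endloop
endfacet
facet normal 0.602 0.512 0.613
outer loop
vertex 3.621 0.999 -2.266
vertex 3.041 0.821 -1.548
vertex 4.004 -0.203 -1.639
endloop
endfacet
facet normal -0.769 0.350 -0.535
outer loop
vertex 3.041 0.821 -1.548
vertex 3.196 0.163 -2.201
vertex 2.616 -0.015 -1.483
endloop
endfacet
facet normal 0.114 0.019 0.993
outer loop
vertex 3.041 0.821 -1.548
vertex 2.616 -0.015 -1.483
vertex 4.004 -0.203 -1.639
endloop
endfacet
facet normal -0.769 0.349 -0.535
outer loop
vertex 2.616 -0.015 -1.483
vertex 3.196 0.163 -2.201
vertex 2.772 -0.673 -2.136
endloop
endfacet
facet normal -0.016 -0.706 0.708
outer loop
vertex 2.616 -0.015 -1.483
vertex 2.772 -0.673 -2.136
vertex 4.004 -0.203 -1.639
endloop
endfacet
facet normal -0.769 0.349 -0.535
outer loop
vertex 2.772 -0.673 -2.136
vertex 3.196 0.163 -2.201
vertex 3.352 -0.495 -2.854
endloop
endfacet
facet normal 0.341 -0.939 0.043
outer loop
vertex 2.772 -0.673 -2.136
vertex 3.352 -0.495 -2.854
vertex 4.004 -0.203 -1.639
endloop
endfacet
facet normal -0.770 0.348 -0.535
outer loop
vertex 3.352 -0.495 -2.854
vertex 3.196 0.163 -2.201
vertex 3.776 0.342 -2.919
endloop
endfacet
facet normal 0.829 -0.446 -0.338
outer loop
vertex 3.352 -0.495 -2.854
vertex 3.776 0.342 -2.919
vertex 4.004 -0.203 -1.639
endloop
endfacet

endsolid


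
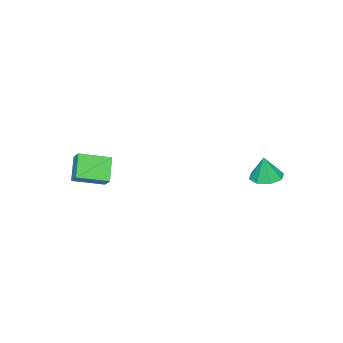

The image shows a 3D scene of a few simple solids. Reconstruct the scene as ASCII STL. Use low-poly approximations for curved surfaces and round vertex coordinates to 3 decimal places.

solid 
facet normal -0.173 0.015 -0.985
outer loop
vertex -3.16 2.287 -3.489
vertex -3.846 2.961 -3.358
vertex -2.89 2.978 -3.526
endloop
endfacet
facet normal 0.880 -0.325 0.346
outer loop
vertex -3.16 2.287 -3.489
vertex -2.89 2.978 -3.526
vertex -3.574 2.939 -1.822
endloop
endfacet
facet normal -0.173 0.014 -0.985
outer loop
vertex -2.89 2.978 -3.526
vertex -3.846 2.961 -3.358
vertex -3.18 3.659 -3.465
endloop
endfacet
facet normal 0.870 0.339 0.357
outer loop
vertex -2.89 2.978 -3.526
vertex -3.18 3.659 -3.465
vertex -3.574 2.939 -1.822
endloop
endfacet
facet normal -0.173 0.014 -0.985
outer loop
vertex -3.18 3.659 -3.465
vertex -3.846 2.961 -3.358
vertex -3.86 3.931 -3.342
endloop
endfacet
facet normal 0.401 0.800 0.447
outer loop
vertex -3.18 3.659 -3.465
vertex -3.86 3.931 -3.342
vertex -3.574 2.939 -1.822
endloop
endfacet
facet normal -0.173 0.014 -0.985
outer loop
vertex -3.86 3.931 -3.342
vertex -3.846 2.961 -3.358
vertex -4.531 3.635 -3.228
endloop
endfacet
facet normal -0.252 0.788 0.562
outer loop
vertex -3.86 3.931 -3.342
vertex -4.531 3.635 -3.228
vertex -3.574 2.939 -1.822
endloop
endfacet
facet normal -0.173 0.014 -0.985
outer loop
vertex -4.531 3.635 -3.228
vertex -3.846 2.961 -3.358
vertex -4.801 2.944 -3.19
endloop
endfacet
facet normal -0.707 0.311 0.635
outer loop
vertex -4.531 3.635 -3.228
vertex -4.801 2.944 -3.19
vertex -3.574 2.939 -1.822
endloop
endfacet
facet normal -0.173 0.014 -0.985
outer loop
vertex -4.801 2.944 -3.19
vertex -3.846 2.961 -3.358
vertex -4.511 2.263 -3.251
endloop
endfacet
facet normal -0.697 -0.353 0.624
outer loop
vertex -4.801 2.944 -3.19
vertex -4.511 2.263 -3.251
vertex -3.574 2.939 -1.822
endloop
endfacet
facet normal -0.173 0.014 -0.985
outer loop
vertex -4.511 2.263 -3.251
vertex -3.846 2.961 -3.358
vertex -3.831 1.991 -3.374
endloop
endfacet
facet normal -0.229 -0.813 0.535
outer loop
vertex -4.511 2.263 -3.251
vertex -3.831 1.991 -3.374
vertex -3.574 2.939 -1.822
endloop
endfacet
facet normal -0.175 0.014 -0.985
outer loop
vertex -3.831 1.991 -3.374
vertex -3.846 2.961 -3.358
vertex -3.16 2.287 -3.489
endloop
endfacet
facet normal 0.426 -0.802 0.419
outer loop
vertex -3.831 1.991 -3.374
vertex -3.16 2.287 -3.489
vertex -3.574 2.939 -1.822
endloop
endfacet
facet normal -0.723 0.642 -0.257
outer loop
vertex 1.833 -3.154 -1.435
vertex 2.807 -2.554 -2.679
vertex 1.501 -3.746 -1.98
endloop
endfacet
facet normal -0.576 -0.355 0.736
outer loop
vertex 2.853 -4.946 -1.501
vertex 1.833 -3.154 -1.435
vertex 1.501 -3.746 -1.98
endloop
endfacet
facet normal -0.723 0.642 -0.257
outer loop
vertex 1.501 -3.746 -1.98
vertex 2.807 -2.554 -2.679
vertex 2.475 -3.146 -3.224
endloop
endfacet
facet normal -0.381 -0.680 -0.626
outer loop
vertex 2.475 -3.146 -3.224
vertex 2.853 -4.946 -1.501
vertex 1.501 -3.746 -1.98
endloop
endfacet
facet normal 0.381 0.680 0.626
outer loop
vertex 1.833 -3.154 -1.435
vertex 4.159 -3.754 -2.2
vertex 2.807 -2.554 -2.679
endloop
endfacet
facet normal -0.576 -0.355 0.736
outer loop
vertex 3.185 -4.354 -0.956
vertex 1.833 -3.154 -1.435
vertex 2.853 -4.946 -1.501
endloop
endfacet
facet normal 0.381 0.680 0.626
outer loop
vertex 3.185 -4.354 -0.956
vertex 4.159 -3.754 -2.2
vertex 1.833 -3.154 -1.435
endloop
endfacet
facet normal 0.576 0.355 -0.736
outer loop
vertex 2.807 -2.554 -2.679
vertex 4.159 -3.754 -2.2
vertex 2.475 -3.146 -3.224
endloop
endfacet
facet normal -0.381 -0.680 -0.626
outer loop
vertex 3.827 -4.346 -2.745
vertex 2.853 -4.946 -1.501
vertex 2.475 -3.146 -3.224
endloop
endfacet
facet normal 0.576 0.355 -0.736
outer loop
vertex 2.475 -3.146 -3.224
vertex 4.159 -3.754 -2.2
vertex 3.827 -4.346 -2.745
endloop
endfacet
facet normal 0.723 -0.642 0.257
outer loop
vertex 3.827 -4.346 -2.745
vertex 3.185 -4.354 -0.956
vertex 2.853 -4.946 -1.501
endloop
endfacet
facet normal 0.723 -0.642 0.257
outer loop
vertex 4.159 -3.754 -2.2
vertex 3.185 -4.354 -0.956
vertex 3.827 -4.346 -2.745
endloop
endfacet

endsolid


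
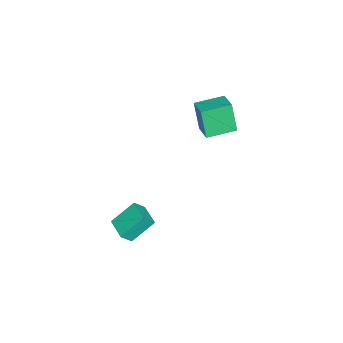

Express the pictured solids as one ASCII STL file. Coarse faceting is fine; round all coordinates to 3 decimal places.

solid 
facet normal -0.777 -0.628 0.047
outer loop
vertex 4.004 -5.142 -1.248
vertex 3.187 -4.04 -0.022
vertex 3.558 -4.646 -1.992
endloop
endfacet
facet normal 0.445 -0.599 -0.666
outer loop
vertex 4.653 -3.76 -2.058
vertex 4.004 -5.142 -1.248
vertex 3.558 -4.646 -1.992
endloop
endfacet
facet normal -0.777 -0.628 0.047
outer loop
vertex 3.558 -4.646 -1.992
vertex 3.187 -4.04 -0.022
vertex 2.74 -3.543 -0.766
endloop
endfacet
facet normal -0.447 0.496 -0.744
outer loop
vertex 2.74 -3.543 -0.766
vertex 4.653 -3.76 -2.058
vertex 3.558 -4.646 -1.992
endloop
endfacet
facet normal 0.447 -0.497 0.744
outer loop
vertex 4.004 -5.142 -1.248
vertex 4.282 -3.154 -0.088
vertex 3.187 -4.04 -0.022
endloop
endfacet
facet normal 0.444 -0.599 -0.667
outer loop
vertex 5.1 -4.257 -1.314
vertex 4.004 -5.142 -1.248
vertex 4.653 -3.76 -2.058
endloop
endfacet
facet normal 0.446 -0.497 0.745
outer loop
vertex 5.1 -4.257 -1.314
vertex 4.282 -3.154 -0.088
vertex 4.004 -5.142 -1.248
endloop
endfacet
facet normal -0.444 0.599 0.667
outer loop
vertex 3.187 -4.04 -0.022
vertex 4.282 -3.154 -0.088
vertex 2.74 -3.543 -0.766
endloop
endfacet
facet normal -0.446 0.497 -0.744
outer loop
vertex 3.836 -2.658 -0.832
vertex 4.653 -3.76 -2.058
vertex 2.74 -3.543 -0.766
endloop
endfacet
facet normal -0.444 0.600 0.666
outer loop
vertex 2.74 -3.543 -0.766
vertex 4.282 -3.154 -0.088
vertex 3.836 -2.658 -0.832
endloop
endfacet
facet normal 0.777 0.628 -0.047
outer loop
vertex 3.836 -2.658 -0.832
vertex 5.1 -4.257 -1.314
vertex 4.653 -3.76 -2.058
endloop
endfacet
facet normal 0.777 0.628 -0.047
outer loop
vertex 4.282 -3.154 -0.088
vertex 5.1 -4.257 -1.314
vertex 3.836 -2.658 -0.832
endloop
endfacet
facet normal -0.813 -0.495 -0.307
outer loop
vertex -3.347 -2.317 3.425
vertex -4.344 -0.764 3.561
vertex -2.907 -1.869 1.537
endloop
endfacet
facet normal 0.539 -0.839 -0.074
outer loop
vertex -1.736 -1.156 1.979
vertex -3.347 -2.317 3.425
vertex -2.907 -1.869 1.537
endloop
endfacet
facet normal -0.813 -0.495 -0.307
outer loop
vertex -2.907 -1.869 1.537
vertex -4.344 -0.764 3.561
vertex -3.903 -0.316 1.673
endloop
endfacet
facet normal 0.221 0.225 -0.949
outer loop
vertex -3.903 -0.316 1.673
vertex -1.736 -1.156 1.979
vertex -2.907 -1.869 1.537
endloop
endfacet
facet normal -0.221 -0.225 0.949
outer loop
vertex -3.347 -2.317 3.425
vertex -3.173 -0.051 4.003
vertex -4.344 -0.764 3.561
endloop
endfacet
facet normal 0.539 -0.839 -0.073
outer loop
vertex -2.177 -1.604 3.867
vertex -3.347 -2.317 3.425
vertex -1.736 -1.156 1.979
endloop
endfacet
facet normal -0.221 -0.225 0.949
outer loop
vertex -2.177 -1.604 3.867
vertex -3.173 -0.051 4.003
vertex -3.347 -2.317 3.425
endloop
endfacet
facet normal -0.539 0.839 0.073
outer loop
vertex -4.344 -0.764 3.561
vertex -3.173 -0.051 4.003
vertex -3.903 -0.316 1.673
endloop
endfacet
facet normal 0.221 0.225 -0.949
outer loop
vertex -2.733 0.397 2.115
vertex -1.736 -1.156 1.979
vertex -3.903 -0.316 1.673
endloop
endfacet
facet normal -0.539 0.839 0.073
outer loop
vertex -3.903 -0.316 1.673
vertex -3.173 -0.051 4.003
vertex -2.733 0.397 2.115
endloop
endfacet
facet normal 0.813 0.495 0.307
outer loop
vertex -2.733 0.397 2.115
vertex -2.177 -1.604 3.867
vertex -1.736 -1.156 1.979
endloop
endfacet
facet normal 0.813 0.495 0.307
outer loop
vertex -3.173 -0.051 4.003
vertex -2.177 -1.604 3.867
vertex -2.733 0.397 2.115
endloop
endfacet

endsolid


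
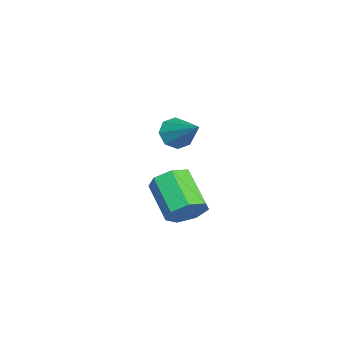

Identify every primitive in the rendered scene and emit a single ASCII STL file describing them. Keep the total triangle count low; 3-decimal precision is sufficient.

solid 
facet normal -0.627 -0.566 -0.536
outer loop
vertex 2.842 -1.094 0.432
vertex 2.388 -1.206 1.081
vertex 2.407 -0.667 0.49
endloop
endfacet
facet normal 0.529 0.618 -0.581
outer loop
vertex 2.842 -1.094 0.432
vertex 2.407 -0.667 0.49
vertex 3.552 -0.154 2.079
endloop
endfacet
facet normal -0.626 -0.566 -0.536
outer loop
vertex 2.407 -0.667 0.49
vertex 2.388 -1.206 1.081
vertex 1.96 -0.556 0.895
endloop
endfacet
facet normal -0.026 0.957 -0.290
outer loop
vertex 2.407 -0.667 0.49
vertex 1.96 -0.556 0.895
vertex 3.552 -0.154 2.079
endloop
endfacet
facet normal -0.626 -0.566 -0.537
outer loop
vertex 1.96 -0.556 0.895
vertex 2.388 -1.206 1.081
vertex 1.764 -0.826 1.408
endloop
endfacet
facet normal -0.429 0.856 0.287
outer loop
vertex 1.96 -0.556 0.895
vertex 1.764 -0.826 1.408
vertex 3.552 -0.154 2.079
endloop
endfacet
facet normal -0.626 -0.566 -0.536
outer loop
vertex 1.764 -0.826 1.408
vertex 2.388 -1.206 1.081
vertex 1.934 -1.319 1.73
endloop
endfacet
facet normal -0.446 0.376 0.812
outer loop
vertex 1.764 -0.826 1.408
vertex 1.934 -1.319 1.73
vertex 3.552 -0.154 2.079
endloop
endfacet
facet normal -0.626 -0.566 -0.536
outer loop
vertex 1.934 -1.319 1.73
vertex 2.388 -1.206 1.081
vertex 2.369 -1.745 1.672
endloop
endfacet
facet normal -0.066 -0.201 0.977
outer loop
vertex 1.934 -1.319 1.73
vertex 2.369 -1.745 1.672
vertex 3.552 -0.154 2.079
endloop
endfacet
facet normal -0.626 -0.566 -0.536
outer loop
vertex 2.369 -1.745 1.672
vertex 2.388 -1.206 1.081
vertex 2.815 -1.856 1.268
endloop
endfacet
facet normal 0.488 -0.539 0.687
outer loop
vertex 2.369 -1.745 1.672
vertex 2.815 -1.856 1.268
vertex 3.552 -0.154 2.079
endloop
endfacet
facet normal -0.626 -0.566 -0.536
outer loop
vertex 2.815 -1.856 1.268
vertex 2.388 -1.206 1.081
vertex 3.011 -1.586 0.754
endloop
endfacet
facet normal 0.892 -0.439 0.110
outer loop
vertex 2.815 -1.856 1.268
vertex 3.011 -1.586 0.754
vertex 3.552 -0.154 2.079
endloop
endfacet
facet normal -0.626 -0.566 -0.536
outer loop
vertex 3.011 -1.586 0.754
vertex 2.388 -1.206 1.081
vertex 2.842 -1.094 0.432
endloop
endfacet
facet normal 0.909 0.041 -0.415
outer loop
vertex 3.011 -1.586 0.754
vertex 2.842 -1.094 0.432
vertex 3.552 -0.154 2.079
endloop
endfacet
facet normal 0.707 0.447 -0.547
outer loop
vertex 2.28 -1.452 -3.549
vertex 1.612 -0.857 -3.926
vertex 2.151 -0.734 -3.129
endloop
endfacet
facet normal 0.690 -0.269 0.672
outer loop
vertex 2.28 -1.452 -3.549
vertex 2.151 -0.734 -3.129
vertex 0.815 -2.378 -2.417
endloop
endfacet
facet normal 0.690 -0.270 0.672
outer loop
vertex 0.815 -2.378 -2.417
vertex 2.151 -0.734 -3.129
vertex 0.686 -1.66 -1.996
endloop
endfacet
facet normal -0.708 -0.448 0.546
outer loop
vertex 0.815 -2.378 -2.417
vertex 0.686 -1.66 -1.996
vertex 0.148 -1.783 -2.794
endloop
endfacet
facet normal 0.708 0.447 -0.547
outer loop
vertex 2.151 -0.734 -3.129
vertex 1.612 -0.857 -3.926
vertex 1.617 -0.109 -3.309
endloop
endfacet
facet normal 0.311 0.499 0.809
outer loop
vertex 2.151 -0.734 -3.129
vertex 1.617 -0.109 -3.309
vertex 0.686 -1.66 -1.996
endloop
endfacet
facet normal 0.311 0.499 0.809
outer loop
vertex 0.686 -1.66 -1.996
vertex 1.617 -0.109 -3.309
vertex 0.152 -1.035 -2.176
endloop
endfacet
facet normal -0.708 -0.448 0.546
outer loop
vertex 0.686 -1.66 -1.996
vertex 0.152 -1.035 -2.176
vertex 0.148 -1.783 -2.794
endloop
endfacet
facet normal 0.708 0.447 -0.547
outer loop
vertex 1.617 -0.109 -3.309
vertex 1.612 -0.857 -3.926
vertex 1.079 -0.047 -3.954
endloop
endfacet
facet normal -0.302 0.891 0.338
outer loop
vertex 1.617 -0.109 -3.309
vertex 1.079 -0.047 -3.954
vertex 0.152 -1.035 -2.176
endloop
endfacet
facet normal -0.303 0.891 0.338
outer loop
vertex 0.152 -1.035 -2.176
vertex 1.079 -0.047 -3.954
vertex -0.385 -0.973 -2.821
endloop
endfacet
facet normal -0.708 -0.448 0.546
outer loop
vertex 0.152 -1.035 -2.176
vertex -0.385 -0.973 -2.821
vertex 0.148 -1.783 -2.794
endloop
endfacet
facet normal 0.708 0.447 -0.547
outer loop
vertex 1.079 -0.047 -3.954
vertex 1.612 -0.857 -3.926
vertex 0.943 -0.595 -4.578
endloop
endfacet
facet normal -0.688 0.613 -0.388
outer loop
vertex 1.079 -0.047 -3.954
vertex 0.943 -0.595 -4.578
vertex -0.385 -0.973 -2.821
endloop
endfacet
facet normal -0.688 0.614 -0.388
outer loop
vertex -0.385 -0.973 -2.821
vertex 0.943 -0.595 -4.578
vertex -0.522 -1.521 -3.445
endloop
endfacet
facet normal -0.707 -0.447 0.548
outer loop
vertex -0.385 -0.973 -2.821
vertex -0.522 -1.521 -3.445
vertex 0.148 -1.783 -2.794
endloop
endfacet
facet normal 0.708 0.447 -0.547
outer loop
vertex 0.943 -0.595 -4.578
vertex 1.612 -0.857 -3.926
vertex 1.311 -1.341 -4.711
endloop
endfacet
facet normal -0.555 -0.127 -0.822
outer loop
vertex 0.943 -0.595 -4.578
vertex 1.311 -1.341 -4.711
vertex -0.522 -1.521 -3.445
endloop
endfacet
facet normal -0.555 -0.126 -0.822
outer loop
vertex -0.522 -1.521 -3.445
vertex 1.311 -1.341 -4.711
vertex -0.154 -2.266 -3.579
endloop
endfacet
facet normal -0.707 -0.448 0.547
outer loop
vertex -0.522 -1.521 -3.445
vertex -0.154 -2.266 -3.579
vertex 0.148 -1.783 -2.794
endloop
endfacet
facet normal 0.707 0.448 -0.547
outer loop
vertex 1.311 -1.341 -4.711
vertex 1.612 -0.857 -3.926
vertex 1.906 -1.722 -4.254
endloop
endfacet
facet normal -0.005 -0.771 -0.637
outer loop
vertex 1.311 -1.341 -4.711
vertex 1.906 -1.722 -4.254
vertex -0.154 -2.266 -3.579
endloop
endfacet
facet normal -0.005 -0.771 -0.637
outer loop
vertex -0.154 -2.266 -3.579
vertex 1.906 -1.722 -4.254
vertex 0.441 -2.648 -3.121
endloop
endfacet
facet normal -0.708 -0.447 0.547
outer loop
vertex -0.154 -2.266 -3.579
vertex 0.441 -2.648 -3.121
vertex 0.148 -1.783 -2.794
endloop
endfacet
facet normal 0.707 0.448 -0.547
outer loop
vertex 1.906 -1.722 -4.254
vertex 1.612 -0.857 -3.926
vertex 2.28 -1.452 -3.549
endloop
endfacet
facet normal 0.550 -0.835 0.028
outer loop
vertex 1.906 -1.722 -4.254
vertex 2.28 -1.452 -3.549
vertex 0.441 -2.648 -3.121
endloop
endfacet
facet normal 0.550 -0.835 0.028
outer loop
vertex 0.441 -2.648 -3.121
vertex 2.28 -1.452 -3.549
vertex 0.815 -2.378 -2.417
endloop
endfacet
facet normal -0.708 -0.447 0.547
outer loop
vertex 0.441 -2.648 -3.121
vertex 0.815 -2.378 -2.417
vertex 0.148 -1.783 -2.794
endloop
endfacet

endsolid


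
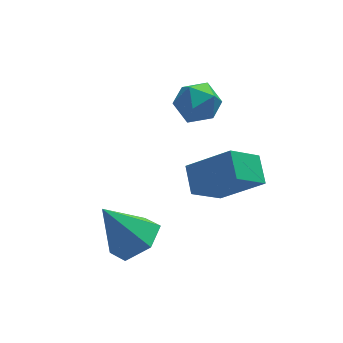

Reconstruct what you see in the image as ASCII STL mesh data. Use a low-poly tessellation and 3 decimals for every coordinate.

solid 
facet normal 0.521 -0.211 -0.827
outer loop
vertex -2.097 -0.669 -3.336
vertex -2.673 -1.597 -3.462
vertex -3.027 -0.663 -3.923
endloop
endfacet
facet normal -0.112 0.976 0.188
outer loop
vertex -2.097 -0.669 -3.336
vertex -3.027 -0.663 -3.923
vertex -3.747 -1.163 -1.758
endloop
endfacet
facet normal 0.521 -0.211 -0.827
outer loop
vertex -3.027 -0.663 -3.923
vertex -2.673 -1.597 -3.462
vertex -3.604 -1.592 -4.049
endloop
endfacet
facet normal -0.830 0.536 -0.152
outer loop
vertex -3.027 -0.663 -3.923
vertex -3.604 -1.592 -4.049
vertex -3.747 -1.163 -1.758
endloop
endfacet
facet normal 0.521 -0.211 -0.827
outer loop
vertex -3.604 -1.592 -4.049
vertex -2.673 -1.597 -3.462
vertex -3.25 -2.526 -3.588
endloop
endfacet
facet normal -0.936 -0.351 0.007
outer loop
vertex -3.604 -1.592 -4.049
vertex -3.25 -2.526 -3.588
vertex -3.747 -1.163 -1.758
endloop
endfacet
facet normal 0.521 -0.211 -0.827
outer loop
vertex -3.25 -2.526 -3.588
vertex -2.673 -1.597 -3.462
vertex -2.32 -2.531 -3.001
endloop
endfacet
facet normal -0.324 -0.799 0.507
outer loop
vertex -3.25 -2.526 -3.588
vertex -2.32 -2.531 -3.001
vertex -3.747 -1.163 -1.758
endloop
endfacet
facet normal 0.521 -0.211 -0.827
outer loop
vertex -2.32 -2.531 -3.001
vertex -2.673 -1.597 -3.462
vertex -1.743 -1.603 -2.875
endloop
endfacet
facet normal 0.393 -0.359 0.846
outer loop
vertex -2.32 -2.531 -3.001
vertex -1.743 -1.603 -2.875
vertex -3.747 -1.163 -1.758
endloop
endfacet
facet normal 0.521 -0.211 -0.827
outer loop
vertex -1.743 -1.603 -2.875
vertex -2.673 -1.597 -3.462
vertex -2.097 -0.669 -3.336
endloop
endfacet
facet normal 0.499 0.528 0.687
outer loop
vertex -1.743 -1.603 -2.875
vertex -2.097 -0.669 -3.336
vertex -3.747 -1.163 -1.758
endloop
endfacet
facet normal -0.719 -0.267 0.642
outer loop
vertex 1.074 -0.539 -0.147
vertex -0.381 0.194 -1.473
vertex 1.006 -1.644 -0.683
endloop
endfacet
facet normal 0.693 -0.349 0.631
outer loop
vertex 2.221 -1.194 -1.767
vertex 1.074 -0.539 -0.147
vertex 1.006 -1.644 -0.683
endloop
endfacet
facet normal -0.719 -0.266 0.642
outer loop
vertex 1.006 -1.644 -0.683
vertex -0.381 0.194 -1.473
vertex -0.449 -0.912 -2.008
endloop
endfacet
facet normal -0.056 -0.899 -0.435
outer loop
vertex -0.449 -0.912 -2.008
vertex 2.221 -1.194 -1.767
vertex 1.006 -1.644 -0.683
endloop
endfacet
facet normal 0.056 0.898 0.435
outer loop
vertex 1.074 -0.539 -0.147
vertex 0.834 0.644 -2.557
vertex -0.381 0.194 -1.473
endloop
endfacet
facet normal 0.693 -0.348 0.631
outer loop
vertex 2.289 -0.088 -1.232
vertex 1.074 -0.539 -0.147
vertex 2.221 -1.194 -1.767
endloop
endfacet
facet normal 0.055 0.898 0.436
outer loop
vertex 2.289 -0.088 -1.232
vertex 0.834 0.644 -2.557
vertex 1.074 -0.539 -0.147
endloop
endfacet
facet normal -0.693 0.348 -0.632
outer loop
vertex -0.381 0.194 -1.473
vertex 0.834 0.644 -2.557
vertex -0.449 -0.912 -2.008
endloop
endfacet
facet normal -0.056 -0.898 -0.436
outer loop
vertex 0.766 -0.461 -3.093
vertex 2.221 -1.194 -1.767
vertex -0.449 -0.912 -2.008
endloop
endfacet
facet normal -0.693 0.349 -0.631
outer loop
vertex -0.449 -0.912 -2.008
vertex 0.834 0.644 -2.557
vertex 0.766 -0.461 -3.093
endloop
endfacet
facet normal 0.719 0.266 -0.642
outer loop
vertex 0.766 -0.461 -3.093
vertex 2.289 -0.088 -1.232
vertex 2.221 -1.194 -1.767
endloop
endfacet
facet normal 0.719 0.267 -0.642
outer loop
vertex 0.834 0.644 -2.557
vertex 2.289 -0.088 -1.232
vertex 0.766 -0.461 -3.093
endloop
endfacet
facet normal -0.813 0.566 -0.134
outer loop
vertex 0.026 2.52 -0.414
vertex -0.378 2.132 0.4
vertex 0.179 2.947 0.465
endloop
endfacet
facet normal -0.232 0.890 -0.392
outer loop
vertex 0.026 2.52 -0.414
vertex 0.179 2.947 0.465
vertex 0.925 2.858 -0.178
endloop
endfacet
facet normal 0.058 0.464 -0.884
outer loop
vertex 0.026 2.52 -0.414
vertex 0.925 2.858 -0.178
vertex 0.829 1.99 -0.64
endloop
endfacet
facet normal -0.344 -0.125 -0.931
outer loop
vertex 0.026 2.52 -0.414
vertex 0.829 1.99 -0.64
vertex 0.024 1.541 -0.282
endloop
endfacet
facet normal -0.882 -0.061 -0.467
outer loop
vertex 0.026 2.52 -0.414
vertex 0.024 1.541 -0.282
vertex -0.378 2.132 0.4
endloop
endfacet
facet normal 0.237 0.961 0.142
outer loop
vertex 0.925 2.858 -0.178
vertex 0.179 2.947 0.465
vertex 1.076 2.679 0.782
endloop
endfacet
facet normal -0.704 0.437 0.560
outer loop
vertex 0.179 2.947 0.465
vertex -0.378 2.132 0.4
vertex 0.271 2.23 1.14
endloop
endfacet
facet normal -0.816 -0.578 0.020
outer loop
vertex -0.378 2.132 0.4
vertex 0.024 1.541 -0.282
vertex 0.175 1.362 0.678
endloop
endfacet
facet normal 0.055 -0.681 -0.731
outer loop
vertex 0.024 1.541 -0.282
vertex 0.829 1.99 -0.64
vertex 0.921 1.273 0.035
endloop
endfacet
facet normal 0.706 0.270 -0.655
outer loop
vertex 0.829 1.99 -0.64
vertex 0.925 2.858 -0.178
vertex 1.478 2.088 0.1
endloop
endfacet
facet normal 0.344 0.125 0.931
outer loop
vertex 1.074 1.7 0.914
vertex 1.076 2.679 0.782
vertex 0.271 2.23 1.14
endloop
endfacet
facet normal -0.058 -0.464 0.884
outer loop
vertex 1.074 1.7 0.914
vertex 0.271 2.23 1.14
vertex 0.175 1.362 0.678
endloop
endfacet
facet normal 0.232 -0.890 0.392
outer loop
vertex 1.074 1.7 0.914
vertex 0.175 1.362 0.678
vertex 0.921 1.273 0.035
endloop
endfacet
facet normal 0.813 -0.566 0.134
outer loop
vertex 1.074 1.7 0.914
vertex 0.921 1.273 0.035
vertex 1.478 2.088 0.1
endloop
endfacet
facet normal 0.882 0.061 0.467
outer loop
vertex 1.074 1.7 0.914
vertex 1.478 2.088 0.1
vertex 1.076 2.679 0.782
endloop
endfacet
facet normal -0.055 0.681 0.731
outer loop
vertex 0.271 2.23 1.14
vertex 1.076 2.679 0.782
vertex 0.179 2.947 0.465
endloop
endfacet
facet normal -0.706 -0.270 0.655
outer loop
vertex 0.175 1.362 0.678
vertex 0.271 2.23 1.14
vertex -0.378 2.132 0.4
endloop
endfacet
facet normal -0.237 -0.961 -0.142
outer loop
vertex 0.921 1.273 0.035
vertex 0.175 1.362 0.678
vertex 0.024 1.541 -0.282
endloop
endfacet
facet normal 0.704 -0.437 -0.560
outer loop
vertex 1.478 2.088 0.1
vertex 0.921 1.273 0.035
vertex 0.829 1.99 -0.64
endloop
endfacet
facet normal 0.816 0.578 -0.020
outer loop
vertex 1.076 2.679 0.782
vertex 1.478 2.088 0.1
vertex 0.925 2.858 -0.178
endloop
endfacet

endsolid


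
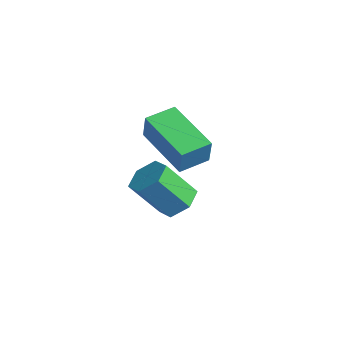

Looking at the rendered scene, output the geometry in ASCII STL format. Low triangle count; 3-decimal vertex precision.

solid 
facet normal 0.338 0.504 -0.795
outer loop
vertex 3.344 0.582 -1.51
vertex 2.977 1.153 -1.304
vertex 3.644 1.06 -1.079
endloop
endfacet
facet normal 0.841 -0.541 0.014
outer loop
vertex 3.344 0.582 -1.51
vertex 3.644 1.06 -1.079
vertex 2.831 -0.185 -0.303
endloop
endfacet
facet normal 0.841 -0.540 0.015
outer loop
vertex 2.831 -0.185 -0.303
vertex 3.644 1.06 -1.079
vertex 3.13 0.293 0.128
endloop
endfacet
facet normal -0.338 -0.505 0.794
outer loop
vertex 2.831 -0.185 -0.303
vertex 3.13 0.293 0.128
vertex 2.463 0.387 -0.096
endloop
endfacet
facet normal 0.338 0.504 -0.795
outer loop
vertex 3.644 1.06 -1.079
vertex 2.977 1.153 -1.304
vertex 3.276 1.632 -0.873
endloop
endfacet
facet normal 0.786 0.313 0.534
outer loop
vertex 3.644 1.06 -1.079
vertex 3.276 1.632 -0.873
vertex 3.13 0.293 0.128
endloop
endfacet
facet normal 0.787 0.312 0.532
outer loop
vertex 3.13 0.293 0.128
vertex 3.276 1.632 -0.873
vertex 2.763 0.865 0.335
endloop
endfacet
facet normal -0.338 -0.504 0.795
outer loop
vertex 3.13 0.293 0.128
vertex 2.763 0.865 0.335
vertex 2.463 0.387 -0.096
endloop
endfacet
facet normal 0.337 0.505 -0.795
outer loop
vertex 3.276 1.632 -0.873
vertex 2.977 1.153 -1.304
vertex 2.609 1.725 -1.097
endloop
endfacet
facet normal -0.055 0.853 0.518
outer loop
vertex 3.276 1.632 -0.873
vertex 2.609 1.725 -1.097
vertex 2.763 0.865 0.335
endloop
endfacet
facet normal -0.056 0.853 0.518
outer loop
vertex 2.763 0.865 0.335
vertex 2.609 1.725 -1.097
vertex 2.096 0.958 0.11
endloop
endfacet
facet normal -0.338 -0.504 0.795
outer loop
vertex 2.763 0.865 0.335
vertex 2.096 0.958 0.11
vertex 2.463 0.387 -0.096
endloop
endfacet
facet normal 0.338 0.505 -0.794
outer loop
vertex 2.609 1.725 -1.097
vertex 2.977 1.153 -1.304
vertex 2.31 1.247 -1.528
endloop
endfacet
facet normal -0.842 0.540 -0.015
outer loop
vertex 2.609 1.725 -1.097
vertex 2.31 1.247 -1.528
vertex 2.096 0.958 0.11
endloop
endfacet
facet normal -0.841 0.541 -0.014
outer loop
vertex 2.096 0.958 0.11
vertex 2.31 1.247 -1.528
vertex 1.796 0.48 -0.321
endloop
endfacet
facet normal -0.338 -0.504 0.795
outer loop
vertex 2.096 0.958 0.11
vertex 1.796 0.48 -0.321
vertex 2.463 0.387 -0.096
endloop
endfacet
facet normal 0.338 0.504 -0.795
outer loop
vertex 2.31 1.247 -1.528
vertex 2.977 1.153 -1.304
vertex 2.677 0.675 -1.735
endloop
endfacet
facet normal -0.787 -0.312 -0.533
outer loop
vertex 2.31 1.247 -1.528
vertex 2.677 0.675 -1.735
vertex 1.796 0.48 -0.321
endloop
endfacet
facet normal -0.786 -0.314 -0.533
outer loop
vertex 1.796 0.48 -0.321
vertex 2.677 0.675 -1.735
vertex 2.164 -0.092 -0.527
endloop
endfacet
facet normal -0.338 -0.504 0.795
outer loop
vertex 1.796 0.48 -0.321
vertex 2.164 -0.092 -0.527
vertex 2.463 0.387 -0.096
endloop
endfacet
facet normal 0.338 0.504 -0.795
outer loop
vertex 2.677 0.675 -1.735
vertex 2.977 1.153 -1.304
vertex 3.344 0.582 -1.51
endloop
endfacet
facet normal 0.056 -0.853 -0.518
outer loop
vertex 2.677 0.675 -1.735
vertex 3.344 0.582 -1.51
vertex 2.164 -0.092 -0.527
endloop
endfacet
facet normal 0.055 -0.853 -0.519
outer loop
vertex 2.164 -0.092 -0.527
vertex 3.344 0.582 -1.51
vertex 2.831 -0.185 -0.303
endloop
endfacet
facet normal -0.337 -0.505 0.795
outer loop
vertex 2.164 -0.092 -0.527
vertex 2.831 -0.185 -0.303
vertex 2.463 0.387 -0.096
endloop
endfacet
facet normal -0.965 0.037 0.260
outer loop
vertex 3.062 -0.096 3.042
vertex 3.125 0.908 3.132
vertex 2.822 0.001 2.138
endloop
endfacet
facet normal -0.062 -0.994 -0.090
outer loop
vertex 4.635 -0.068 1.648
vertex 3.062 -0.096 3.042
vertex 2.822 0.001 2.138
endloop
endfacet
facet normal -0.965 0.036 0.261
outer loop
vertex 2.822 0.001 2.138
vertex 3.125 0.908 3.132
vertex 2.884 1.005 2.229
endloop
endfacet
facet normal -0.256 0.103 -0.961
outer loop
vertex 2.884 1.005 2.229
vertex 4.635 -0.068 1.648
vertex 2.822 0.001 2.138
endloop
endfacet
facet normal 0.256 -0.102 0.961
outer loop
vertex 3.062 -0.096 3.042
vertex 4.938 0.839 2.642
vertex 3.125 0.908 3.132
endloop
endfacet
facet normal -0.062 -0.994 -0.090
outer loop
vertex 4.876 -0.165 2.551
vertex 3.062 -0.096 3.042
vertex 4.635 -0.068 1.648
endloop
endfacet
facet normal 0.256 -0.103 0.961
outer loop
vertex 4.876 -0.165 2.551
vertex 4.938 0.839 2.642
vertex 3.062 -0.096 3.042
endloop
endfacet
facet normal 0.062 0.994 0.090
outer loop
vertex 3.125 0.908 3.132
vertex 4.938 0.839 2.642
vertex 2.884 1.005 2.229
endloop
endfacet
facet normal -0.256 0.102 -0.961
outer loop
vertex 4.698 0.936 1.738
vertex 4.635 -0.068 1.648
vertex 2.884 1.005 2.229
endloop
endfacet
facet normal 0.062 0.994 0.090
outer loop
vertex 2.884 1.005 2.229
vertex 4.938 0.839 2.642
vertex 4.698 0.936 1.738
endloop
endfacet
facet normal 0.965 -0.037 -0.261
outer loop
vertex 4.698 0.936 1.738
vertex 4.876 -0.165 2.551
vertex 4.635 -0.068 1.648
endloop
endfacet
facet normal 0.965 -0.036 -0.260
outer loop
vertex 4.938 0.839 2.642
vertex 4.876 -0.165 2.551
vertex 4.698 0.936 1.738
endloop
endfacet

endsolid
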